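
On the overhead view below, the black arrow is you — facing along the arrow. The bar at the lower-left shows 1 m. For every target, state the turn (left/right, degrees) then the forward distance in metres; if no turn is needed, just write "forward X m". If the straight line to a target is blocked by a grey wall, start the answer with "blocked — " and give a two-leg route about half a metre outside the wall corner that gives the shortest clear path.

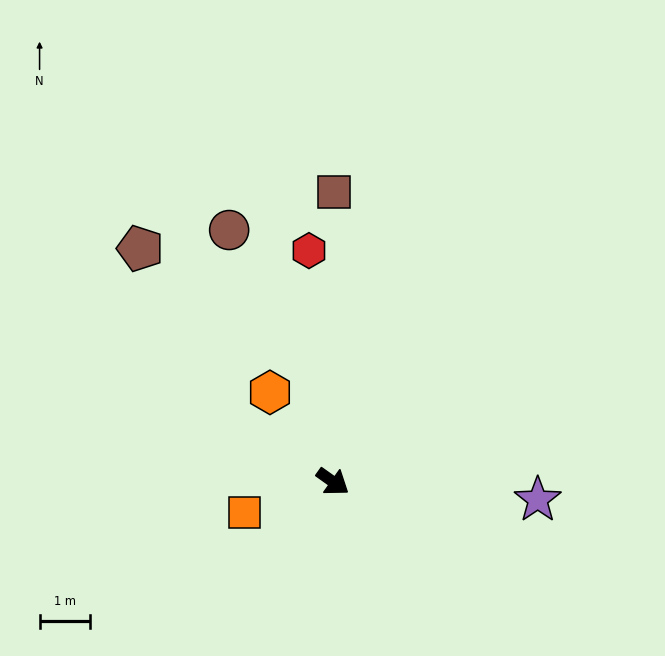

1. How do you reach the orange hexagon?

turn left 161°, forward 2.2 m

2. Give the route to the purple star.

turn left 30°, forward 4.1 m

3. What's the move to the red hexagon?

turn left 131°, forward 4.6 m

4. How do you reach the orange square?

turn right 125°, forward 1.9 m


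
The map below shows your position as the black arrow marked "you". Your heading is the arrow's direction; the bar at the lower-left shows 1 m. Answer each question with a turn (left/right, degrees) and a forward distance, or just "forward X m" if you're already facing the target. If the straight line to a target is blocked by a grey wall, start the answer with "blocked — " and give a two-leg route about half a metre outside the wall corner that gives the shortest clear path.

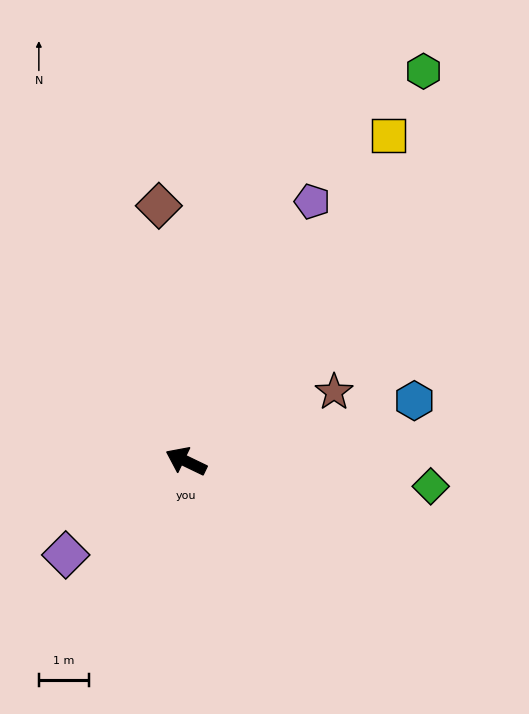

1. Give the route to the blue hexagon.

turn right 139°, forward 4.7 m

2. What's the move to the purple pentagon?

turn right 90°, forward 5.8 m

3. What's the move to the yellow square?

turn right 96°, forward 7.7 m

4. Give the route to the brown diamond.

turn right 58°, forward 5.1 m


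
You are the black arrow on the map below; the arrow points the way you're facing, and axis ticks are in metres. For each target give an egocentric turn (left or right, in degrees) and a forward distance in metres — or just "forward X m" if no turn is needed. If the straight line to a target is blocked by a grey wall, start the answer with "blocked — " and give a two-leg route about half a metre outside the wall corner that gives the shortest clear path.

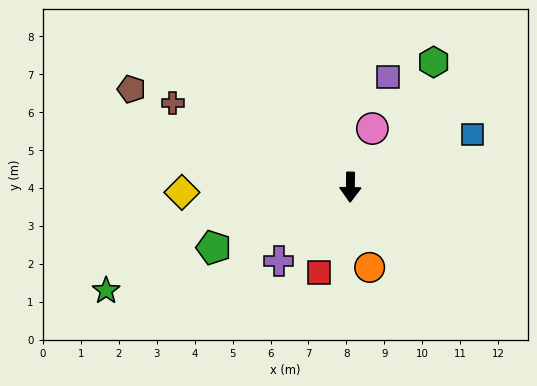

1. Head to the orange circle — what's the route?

turn left 15°, forward 2.2 m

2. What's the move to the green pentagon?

turn right 65°, forward 3.9 m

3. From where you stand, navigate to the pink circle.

turn left 160°, forward 1.6 m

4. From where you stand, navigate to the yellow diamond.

turn right 87°, forward 4.4 m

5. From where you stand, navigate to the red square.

turn right 19°, forward 2.4 m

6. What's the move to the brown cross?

turn right 114°, forward 5.2 m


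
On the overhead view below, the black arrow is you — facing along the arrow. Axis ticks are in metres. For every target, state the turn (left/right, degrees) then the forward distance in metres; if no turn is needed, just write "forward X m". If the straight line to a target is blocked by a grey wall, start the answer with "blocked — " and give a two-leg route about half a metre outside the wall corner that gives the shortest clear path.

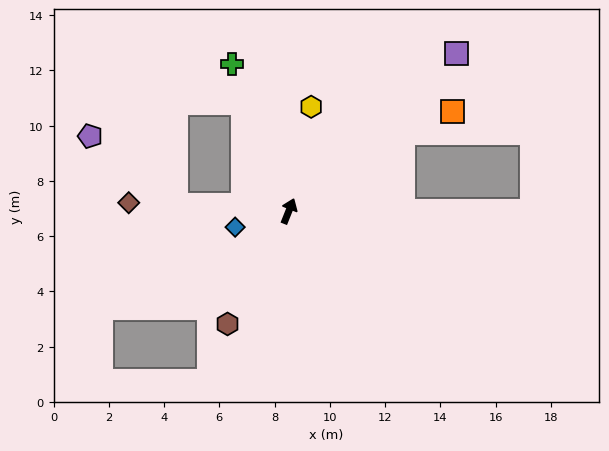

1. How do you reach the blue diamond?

turn left 128°, forward 2.0 m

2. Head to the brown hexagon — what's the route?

turn left 173°, forward 4.7 m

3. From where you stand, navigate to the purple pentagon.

blocked — turn left 108°, forward 4.1 m, then turn right 35°, forward 4.0 m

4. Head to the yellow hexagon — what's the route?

turn left 10°, forward 3.9 m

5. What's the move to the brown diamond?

turn left 109°, forward 5.8 m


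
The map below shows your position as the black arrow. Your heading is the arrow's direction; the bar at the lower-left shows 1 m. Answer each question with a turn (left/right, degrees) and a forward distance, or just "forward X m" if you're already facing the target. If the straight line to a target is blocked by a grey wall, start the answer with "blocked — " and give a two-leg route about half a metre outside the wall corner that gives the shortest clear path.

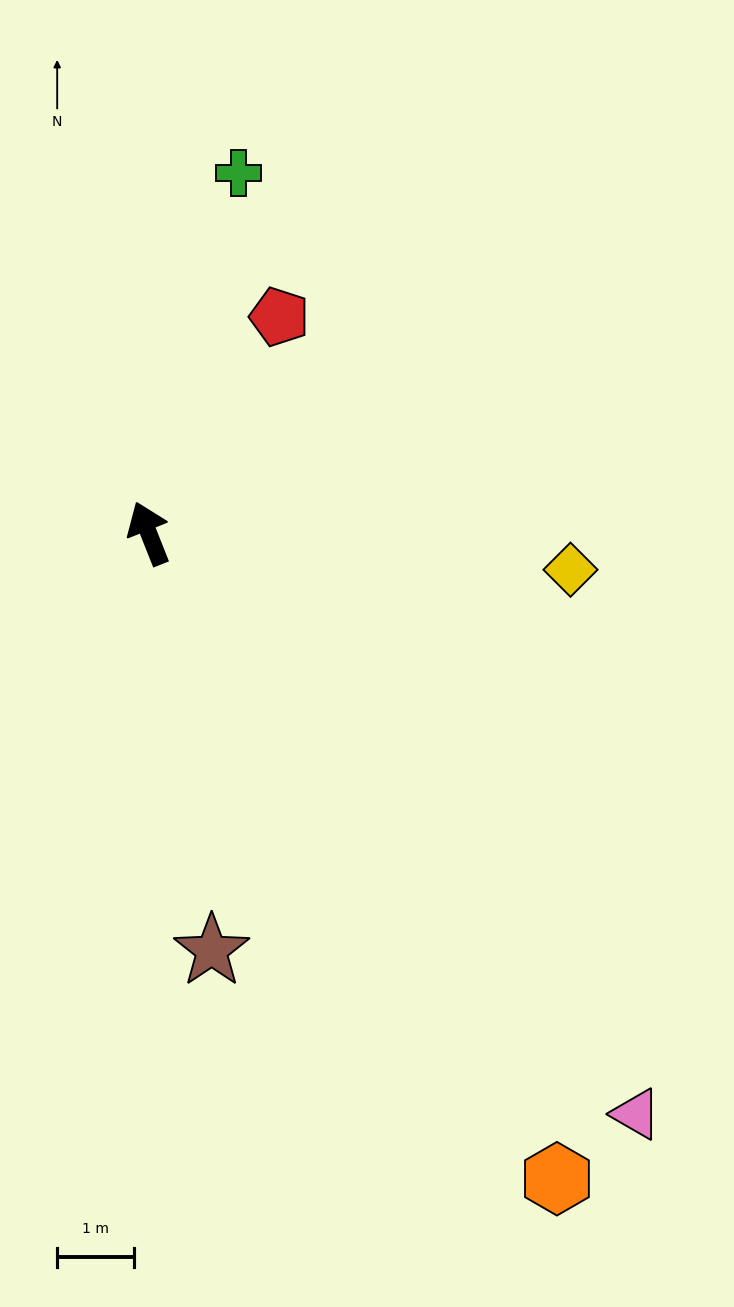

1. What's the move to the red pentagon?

turn right 53°, forward 3.3 m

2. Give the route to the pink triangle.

turn right 162°, forward 9.9 m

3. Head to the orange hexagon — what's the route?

turn right 169°, forward 10.0 m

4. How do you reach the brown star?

turn left 167°, forward 5.5 m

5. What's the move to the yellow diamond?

turn right 117°, forward 5.5 m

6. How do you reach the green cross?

turn right 36°, forward 4.8 m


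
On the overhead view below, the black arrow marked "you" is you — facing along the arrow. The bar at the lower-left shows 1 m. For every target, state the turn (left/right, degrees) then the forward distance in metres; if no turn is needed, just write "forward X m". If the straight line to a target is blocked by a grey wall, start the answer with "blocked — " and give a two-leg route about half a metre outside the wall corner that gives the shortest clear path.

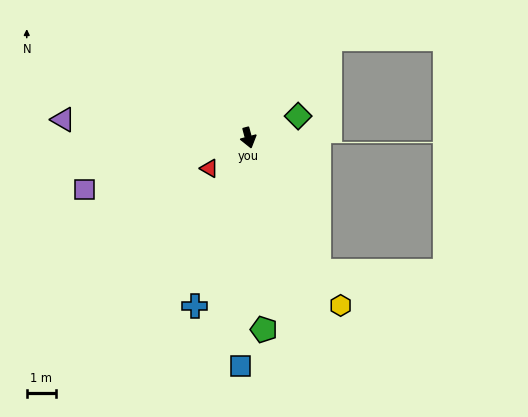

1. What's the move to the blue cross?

turn right 33°, forward 6.0 m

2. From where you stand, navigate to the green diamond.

turn left 99°, forward 1.9 m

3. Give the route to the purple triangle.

turn right 111°, forward 6.4 m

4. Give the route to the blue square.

turn right 17°, forward 7.8 m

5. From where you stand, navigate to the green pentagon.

turn right 10°, forward 6.6 m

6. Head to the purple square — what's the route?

turn right 87°, forward 5.9 m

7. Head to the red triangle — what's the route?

turn right 67°, forward 1.7 m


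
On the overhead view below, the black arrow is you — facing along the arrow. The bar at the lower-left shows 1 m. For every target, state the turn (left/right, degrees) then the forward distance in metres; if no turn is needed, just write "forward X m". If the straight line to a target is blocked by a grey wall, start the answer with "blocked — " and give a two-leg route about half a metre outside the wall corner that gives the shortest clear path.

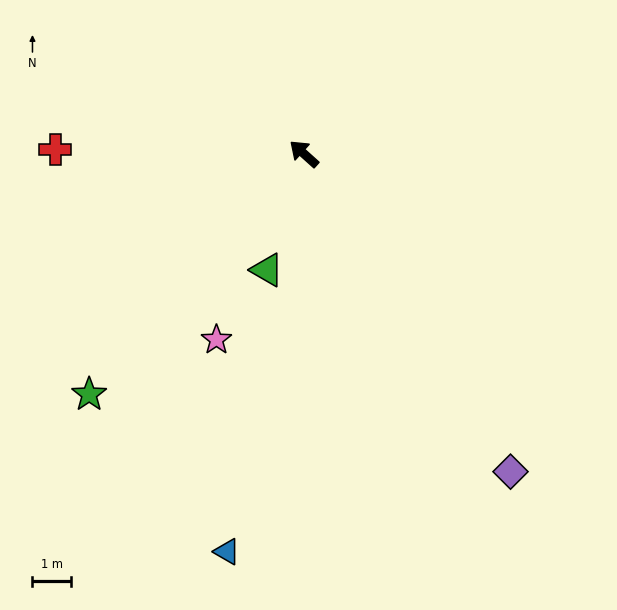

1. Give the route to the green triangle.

turn left 114°, forward 3.1 m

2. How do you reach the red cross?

turn left 41°, forward 6.4 m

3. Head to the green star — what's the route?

turn left 90°, forward 8.3 m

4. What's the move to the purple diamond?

turn left 165°, forward 9.8 m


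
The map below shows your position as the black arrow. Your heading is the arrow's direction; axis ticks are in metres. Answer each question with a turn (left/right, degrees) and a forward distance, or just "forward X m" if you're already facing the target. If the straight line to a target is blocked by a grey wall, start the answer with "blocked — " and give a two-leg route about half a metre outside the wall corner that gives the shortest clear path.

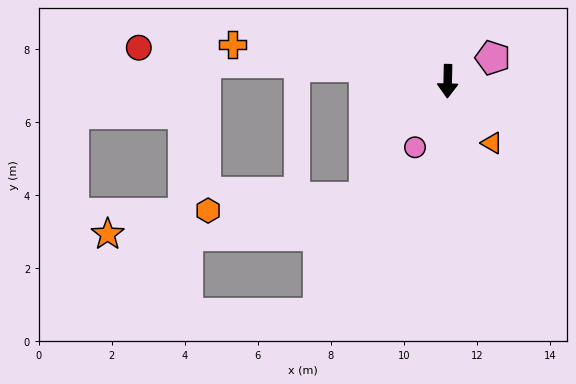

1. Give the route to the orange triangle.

turn left 37°, forward 2.1 m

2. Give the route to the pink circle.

turn right 25°, forward 2.0 m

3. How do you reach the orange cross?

turn right 98°, forward 6.0 m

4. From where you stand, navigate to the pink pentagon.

turn left 119°, forward 1.4 m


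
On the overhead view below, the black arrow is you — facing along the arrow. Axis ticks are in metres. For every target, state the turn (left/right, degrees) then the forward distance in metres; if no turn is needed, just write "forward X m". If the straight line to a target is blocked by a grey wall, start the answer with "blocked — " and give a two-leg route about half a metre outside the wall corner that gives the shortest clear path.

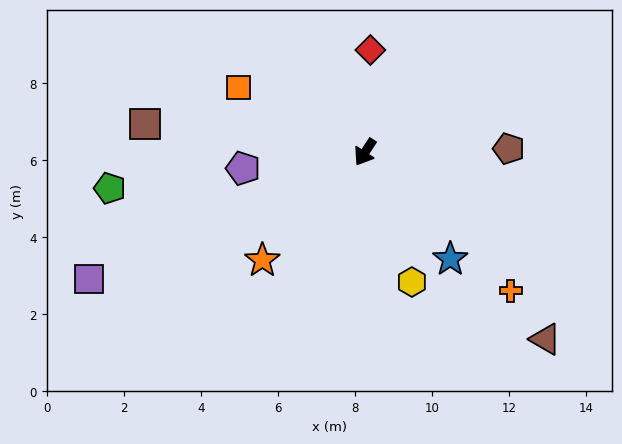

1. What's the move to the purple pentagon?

turn right 49°, forward 3.2 m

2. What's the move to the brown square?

turn right 64°, forward 5.8 m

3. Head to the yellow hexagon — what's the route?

turn left 53°, forward 3.6 m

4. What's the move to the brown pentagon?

turn left 124°, forward 3.7 m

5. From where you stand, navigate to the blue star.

turn left 72°, forward 3.6 m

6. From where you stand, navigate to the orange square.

turn right 84°, forward 3.7 m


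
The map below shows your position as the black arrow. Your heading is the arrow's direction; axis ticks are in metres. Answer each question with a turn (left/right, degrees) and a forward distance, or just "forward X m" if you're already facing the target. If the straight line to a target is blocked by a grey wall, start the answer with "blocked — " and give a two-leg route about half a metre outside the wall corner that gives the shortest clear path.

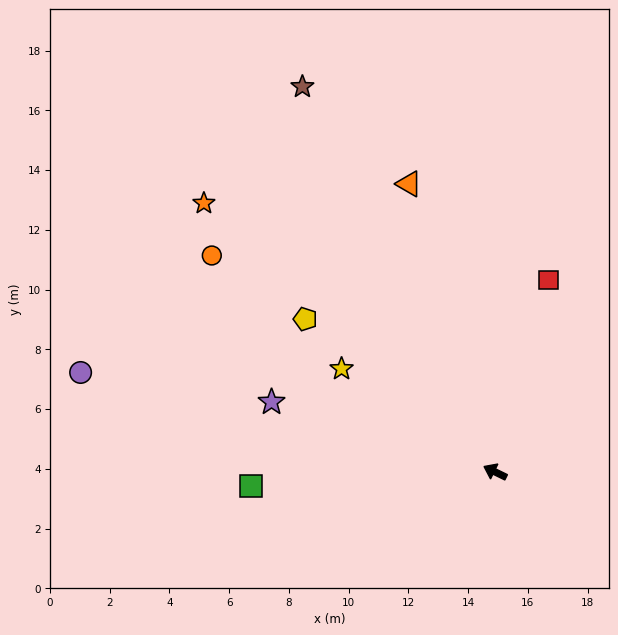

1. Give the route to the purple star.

turn left 9°, forward 7.8 m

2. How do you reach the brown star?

turn right 37°, forward 14.4 m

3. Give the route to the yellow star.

turn right 8°, forward 6.2 m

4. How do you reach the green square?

turn left 29°, forward 8.2 m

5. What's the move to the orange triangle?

turn right 47°, forward 10.1 m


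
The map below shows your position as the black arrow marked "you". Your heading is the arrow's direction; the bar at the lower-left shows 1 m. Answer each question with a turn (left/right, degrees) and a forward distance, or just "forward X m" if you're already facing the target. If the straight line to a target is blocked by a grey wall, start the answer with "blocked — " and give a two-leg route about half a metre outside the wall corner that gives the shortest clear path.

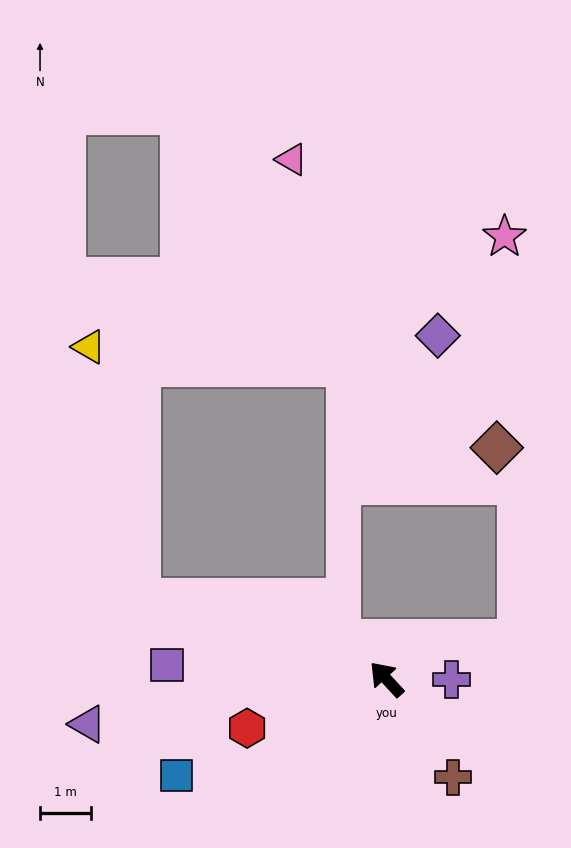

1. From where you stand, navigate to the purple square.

turn left 44°, forward 4.3 m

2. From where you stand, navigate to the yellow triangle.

blocked — turn left 30°, forward 5.1 m, then turn right 61°, forward 5.1 m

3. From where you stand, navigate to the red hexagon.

turn left 67°, forward 2.9 m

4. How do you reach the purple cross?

turn right 133°, forward 1.3 m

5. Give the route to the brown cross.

turn left 171°, forward 2.3 m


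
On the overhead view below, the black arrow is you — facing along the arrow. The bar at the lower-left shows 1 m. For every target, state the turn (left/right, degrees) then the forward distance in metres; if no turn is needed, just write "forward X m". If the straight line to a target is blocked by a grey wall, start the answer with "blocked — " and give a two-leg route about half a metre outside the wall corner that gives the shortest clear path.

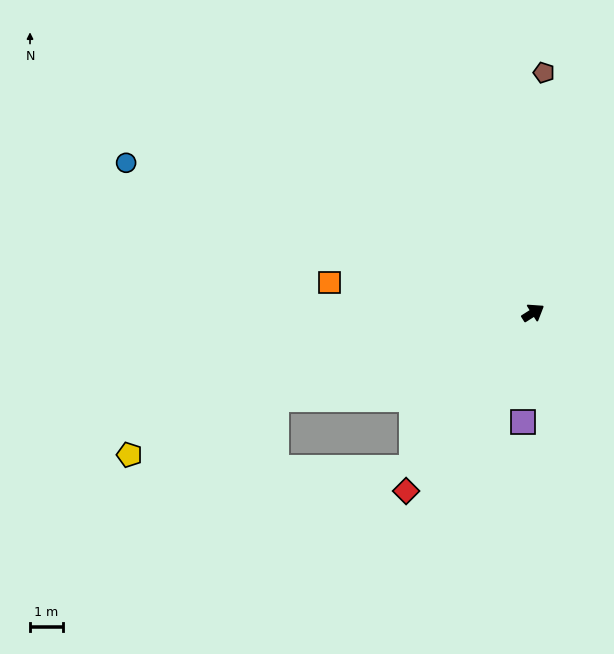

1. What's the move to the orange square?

turn left 139°, forward 6.2 m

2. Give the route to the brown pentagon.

turn left 55°, forward 7.3 m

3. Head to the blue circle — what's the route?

turn left 127°, forward 13.1 m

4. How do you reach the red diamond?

turn right 158°, forward 6.6 m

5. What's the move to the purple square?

turn right 128°, forward 3.3 m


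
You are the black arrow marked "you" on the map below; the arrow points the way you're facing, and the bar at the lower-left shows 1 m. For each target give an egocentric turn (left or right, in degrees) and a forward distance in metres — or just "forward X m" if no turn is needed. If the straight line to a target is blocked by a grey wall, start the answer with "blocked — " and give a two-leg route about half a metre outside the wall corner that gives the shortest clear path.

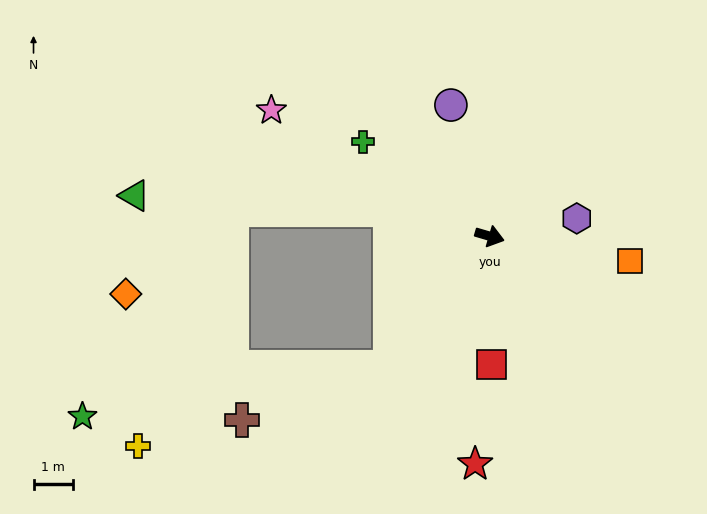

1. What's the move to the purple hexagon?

turn left 28°, forward 2.3 m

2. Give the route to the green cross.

turn left 160°, forward 4.0 m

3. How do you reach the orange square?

turn left 6°, forward 3.6 m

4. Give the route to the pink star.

turn left 166°, forward 6.4 m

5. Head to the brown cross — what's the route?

blocked — turn right 111°, forward 4.2 m, then turn right 33°, forward 4.0 m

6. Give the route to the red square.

turn right 73°, forward 3.3 m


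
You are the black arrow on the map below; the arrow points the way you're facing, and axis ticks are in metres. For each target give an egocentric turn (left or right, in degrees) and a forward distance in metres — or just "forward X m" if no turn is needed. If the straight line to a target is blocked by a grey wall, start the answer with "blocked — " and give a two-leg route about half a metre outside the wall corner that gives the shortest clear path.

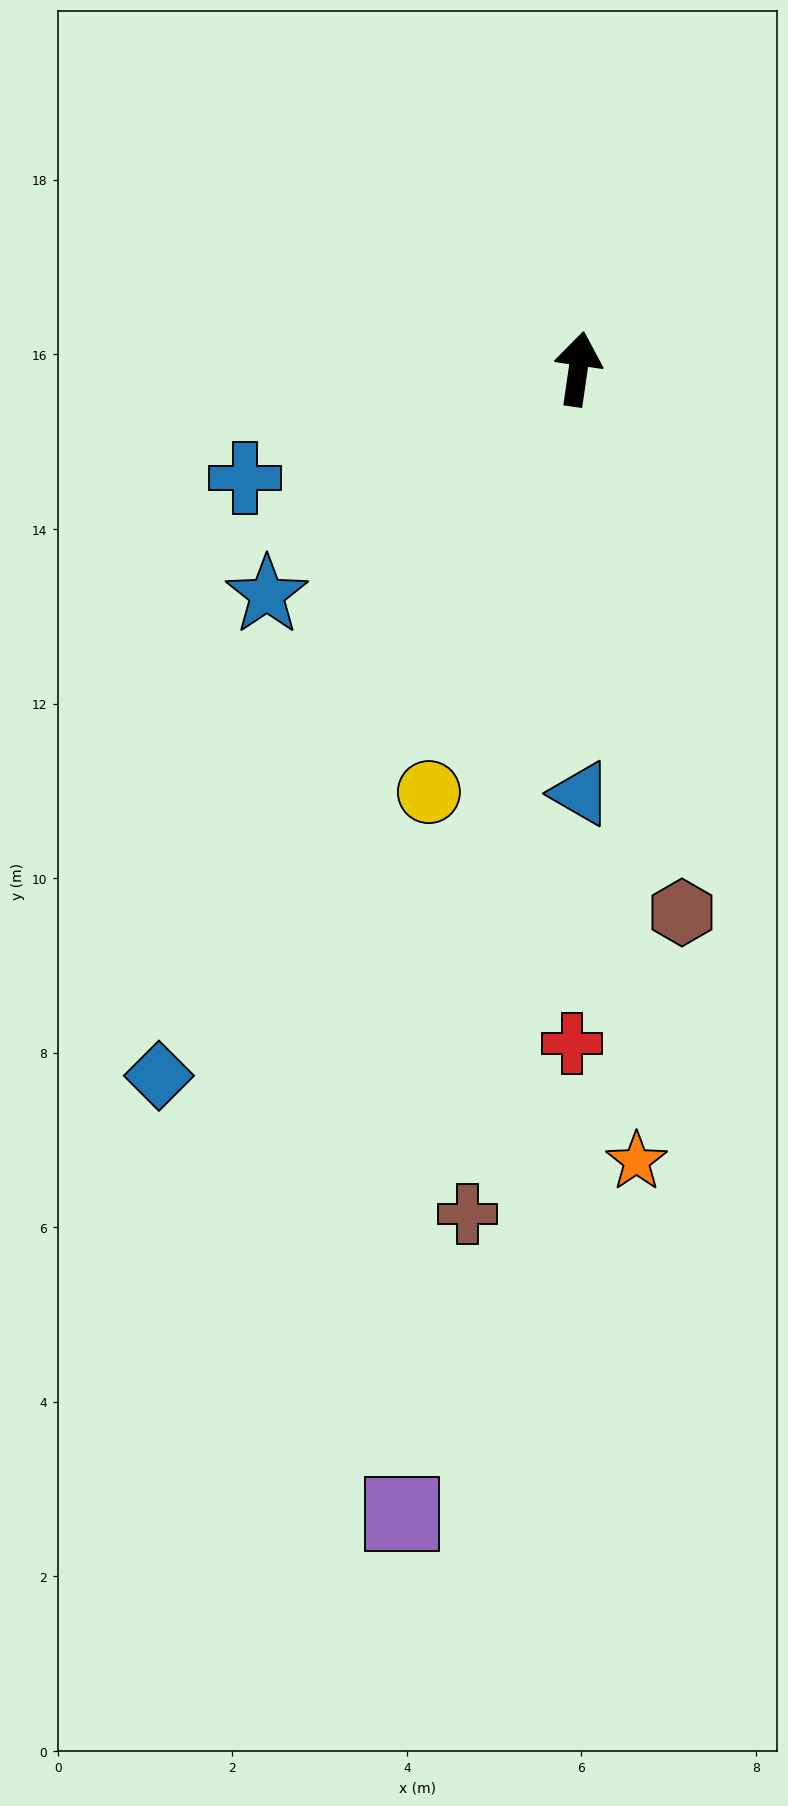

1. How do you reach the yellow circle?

turn left 169°, forward 5.1 m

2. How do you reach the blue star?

turn left 134°, forward 4.4 m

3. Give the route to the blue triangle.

turn right 171°, forward 4.9 m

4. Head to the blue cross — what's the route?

turn left 116°, forward 4.0 m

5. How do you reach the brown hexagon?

turn right 161°, forward 6.3 m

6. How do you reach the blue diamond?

turn left 158°, forward 9.4 m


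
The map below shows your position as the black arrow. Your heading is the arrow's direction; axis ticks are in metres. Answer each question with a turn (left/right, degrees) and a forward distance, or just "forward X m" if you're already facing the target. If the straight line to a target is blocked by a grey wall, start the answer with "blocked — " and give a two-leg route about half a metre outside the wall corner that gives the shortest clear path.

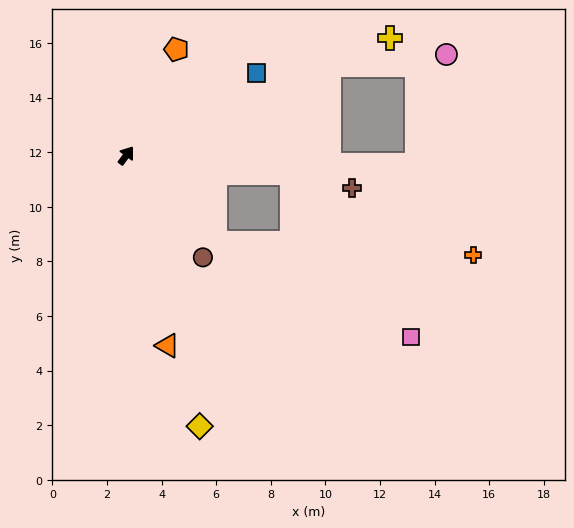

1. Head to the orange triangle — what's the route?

turn right 132°, forward 7.1 m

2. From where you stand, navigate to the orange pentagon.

turn left 11°, forward 4.3 m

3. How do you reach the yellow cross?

turn right 30°, forward 10.6 m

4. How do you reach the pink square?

blocked — turn right 98°, forward 4.6 m, then turn left 18°, forward 8.0 m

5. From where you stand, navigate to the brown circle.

turn right 107°, forward 4.7 m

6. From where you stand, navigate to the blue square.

turn right 22°, forward 5.6 m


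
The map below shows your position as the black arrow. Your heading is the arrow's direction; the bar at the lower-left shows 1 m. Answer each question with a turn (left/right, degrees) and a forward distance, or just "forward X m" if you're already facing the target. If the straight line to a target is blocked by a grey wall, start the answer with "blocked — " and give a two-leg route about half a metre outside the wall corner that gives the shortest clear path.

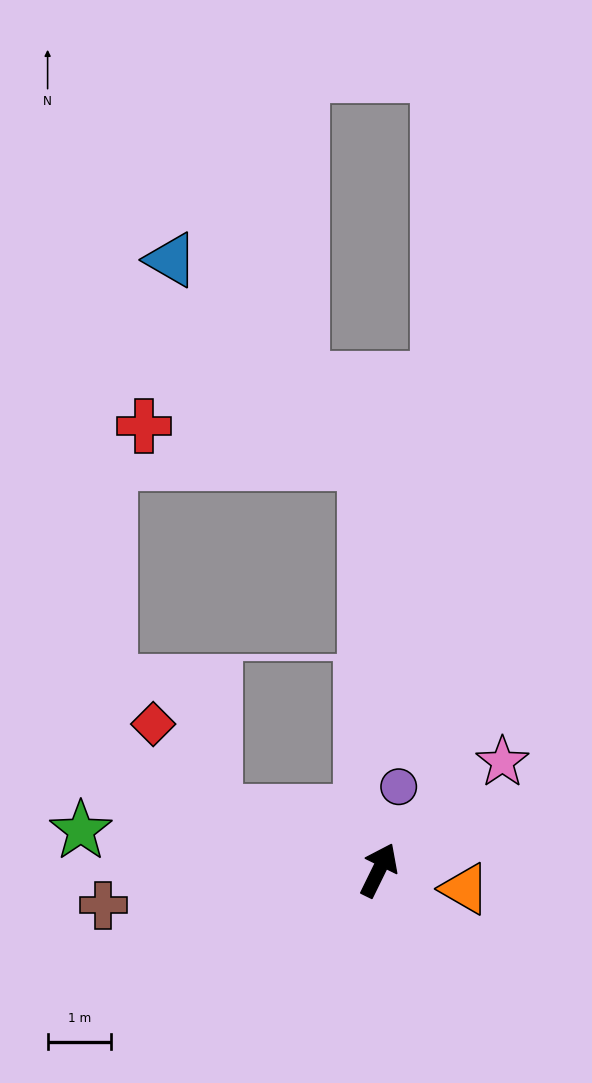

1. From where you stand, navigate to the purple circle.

turn left 13°, forward 1.4 m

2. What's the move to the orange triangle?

turn right 76°, forward 1.4 m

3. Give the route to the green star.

turn left 109°, forward 4.7 m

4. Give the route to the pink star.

turn right 23°, forward 2.6 m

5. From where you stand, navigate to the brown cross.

turn left 123°, forward 4.4 m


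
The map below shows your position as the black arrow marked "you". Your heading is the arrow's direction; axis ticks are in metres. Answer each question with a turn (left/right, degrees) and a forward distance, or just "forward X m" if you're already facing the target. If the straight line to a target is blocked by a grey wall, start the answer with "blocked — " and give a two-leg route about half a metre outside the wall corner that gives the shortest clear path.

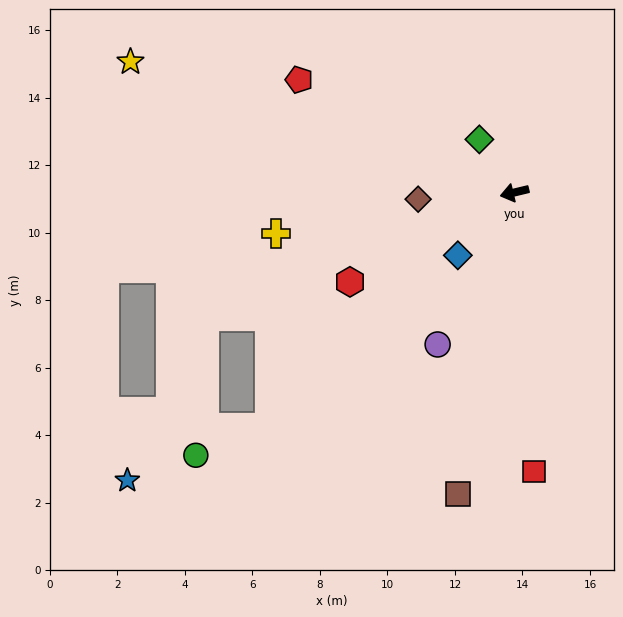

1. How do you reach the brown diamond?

turn right 9°, forward 2.9 m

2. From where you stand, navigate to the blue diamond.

turn left 34°, forward 2.5 m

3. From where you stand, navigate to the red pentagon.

turn right 41°, forward 7.2 m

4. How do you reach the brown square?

turn left 66°, forward 9.1 m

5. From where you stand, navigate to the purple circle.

turn left 50°, forward 5.0 m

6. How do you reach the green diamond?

turn right 70°, forward 1.9 m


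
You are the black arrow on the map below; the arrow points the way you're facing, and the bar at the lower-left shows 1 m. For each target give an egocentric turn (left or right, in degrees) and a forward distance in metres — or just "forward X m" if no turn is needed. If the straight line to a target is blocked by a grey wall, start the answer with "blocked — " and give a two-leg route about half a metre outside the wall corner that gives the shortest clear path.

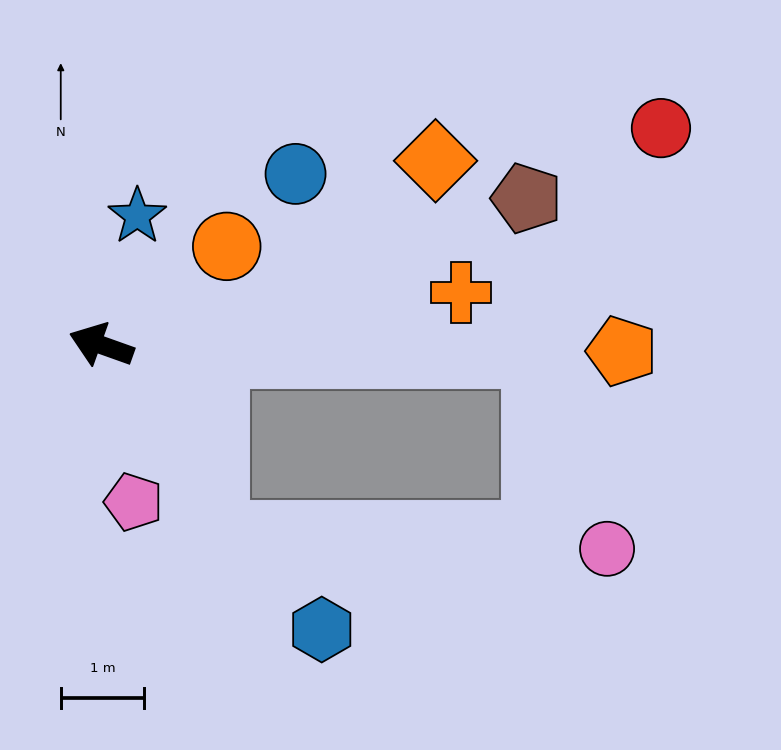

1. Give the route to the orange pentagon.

turn right 161°, forward 6.2 m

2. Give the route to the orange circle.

turn right 122°, forward 1.9 m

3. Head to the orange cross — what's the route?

turn right 152°, forward 4.4 m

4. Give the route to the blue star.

turn right 86°, forward 1.6 m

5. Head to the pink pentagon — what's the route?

turn left 121°, forward 1.9 m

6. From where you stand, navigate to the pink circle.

blocked — turn left 140°, forward 2.7 m, then turn left 58°, forward 4.7 m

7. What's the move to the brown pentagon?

turn right 141°, forward 5.4 m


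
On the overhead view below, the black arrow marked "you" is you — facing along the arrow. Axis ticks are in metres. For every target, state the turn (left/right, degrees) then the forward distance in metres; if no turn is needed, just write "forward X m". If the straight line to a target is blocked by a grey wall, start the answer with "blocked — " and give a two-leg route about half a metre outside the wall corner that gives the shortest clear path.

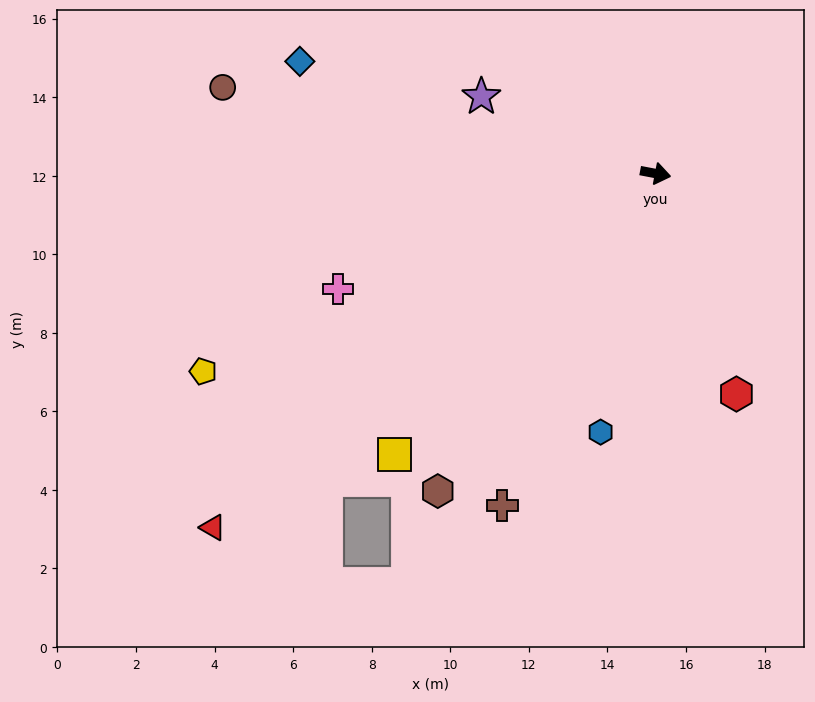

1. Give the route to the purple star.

turn left 167°, forward 4.8 m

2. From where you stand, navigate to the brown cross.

turn right 104°, forward 9.3 m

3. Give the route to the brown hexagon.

turn right 114°, forward 9.8 m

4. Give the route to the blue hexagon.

turn right 91°, forward 6.7 m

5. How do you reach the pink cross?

turn right 149°, forward 8.6 m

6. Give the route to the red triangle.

turn right 131°, forward 14.4 m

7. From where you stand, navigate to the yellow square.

turn right 122°, forward 9.8 m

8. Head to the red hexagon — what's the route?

turn right 59°, forward 6.0 m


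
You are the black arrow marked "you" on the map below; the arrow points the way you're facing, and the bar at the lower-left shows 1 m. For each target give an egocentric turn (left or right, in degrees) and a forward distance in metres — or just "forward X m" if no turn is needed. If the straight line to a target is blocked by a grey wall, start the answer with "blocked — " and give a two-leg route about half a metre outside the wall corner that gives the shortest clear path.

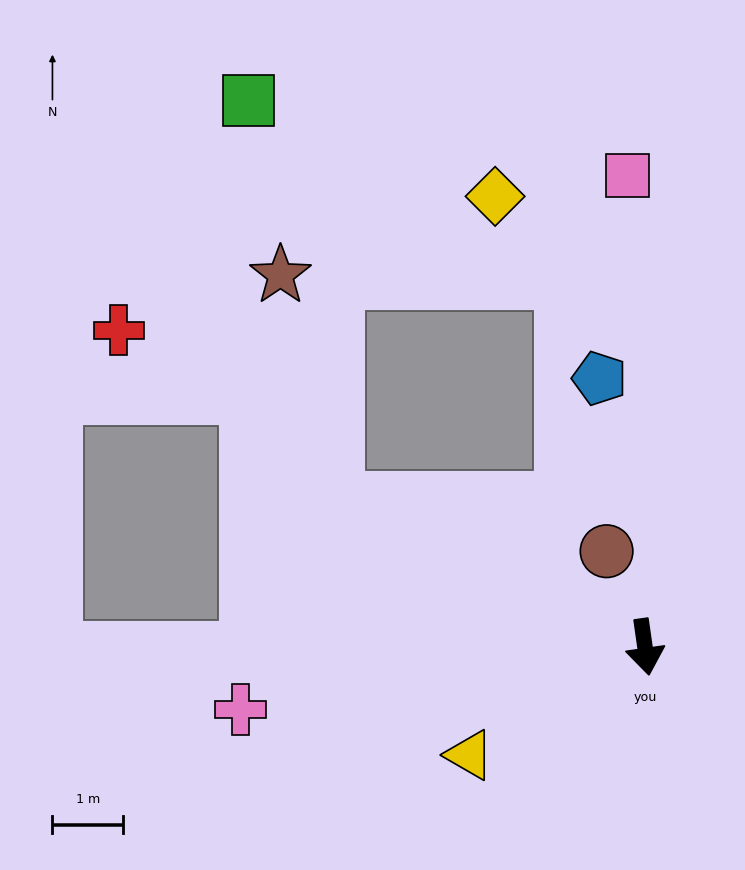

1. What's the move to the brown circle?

turn right 166°, forward 1.5 m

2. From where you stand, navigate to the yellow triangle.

turn right 66°, forward 2.9 m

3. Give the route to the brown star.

blocked — turn right 123°, forward 4.9 m, then turn right 52°, forward 3.3 m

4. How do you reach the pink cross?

turn right 89°, forward 5.8 m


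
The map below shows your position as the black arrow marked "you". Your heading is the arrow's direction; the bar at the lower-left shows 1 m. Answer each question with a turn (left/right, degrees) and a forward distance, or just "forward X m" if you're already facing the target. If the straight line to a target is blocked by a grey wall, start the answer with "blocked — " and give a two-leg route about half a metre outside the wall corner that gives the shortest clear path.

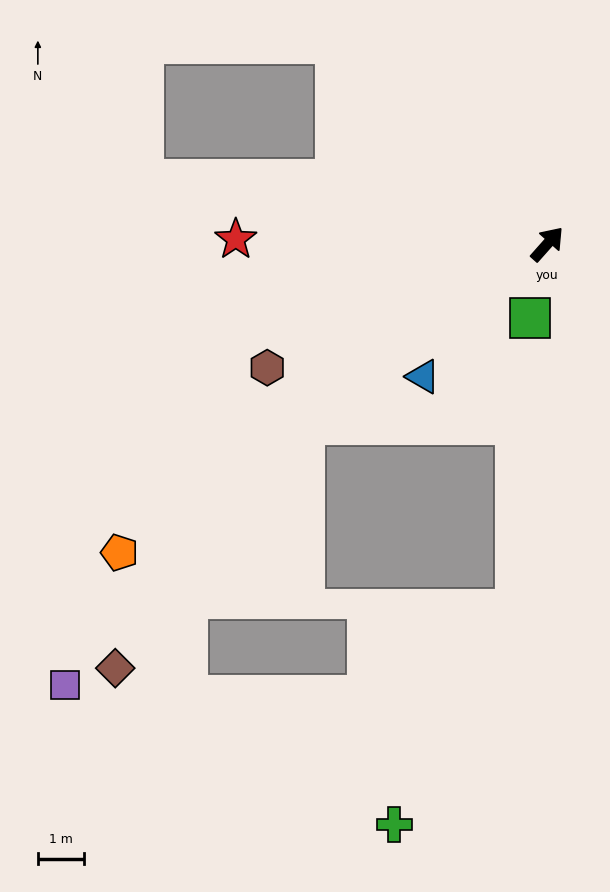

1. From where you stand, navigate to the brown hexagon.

turn left 155°, forward 6.6 m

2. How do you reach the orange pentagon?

turn left 167°, forward 11.3 m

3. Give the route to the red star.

turn left 131°, forward 6.7 m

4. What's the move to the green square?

turn right 152°, forward 1.6 m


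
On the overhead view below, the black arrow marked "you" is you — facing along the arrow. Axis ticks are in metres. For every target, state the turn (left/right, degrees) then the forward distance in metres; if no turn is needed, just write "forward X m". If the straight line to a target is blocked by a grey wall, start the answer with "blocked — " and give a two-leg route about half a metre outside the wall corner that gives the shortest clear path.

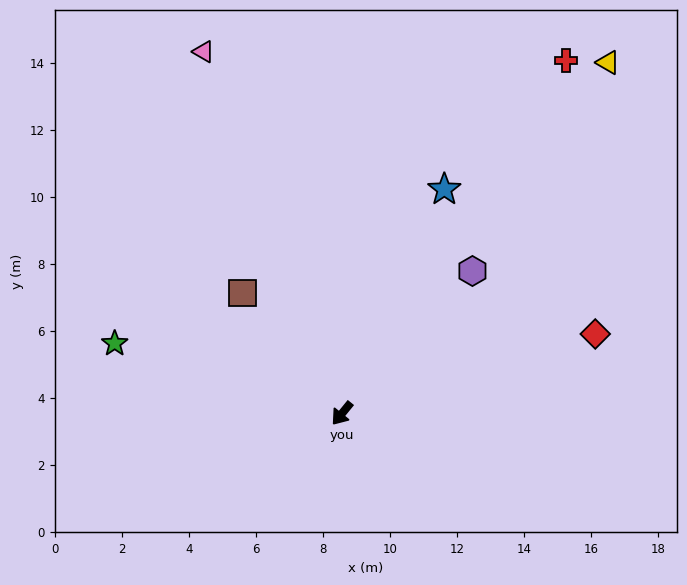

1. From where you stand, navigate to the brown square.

turn right 101°, forward 4.7 m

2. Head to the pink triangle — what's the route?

turn right 120°, forward 11.6 m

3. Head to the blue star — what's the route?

turn right 165°, forward 7.4 m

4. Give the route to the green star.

turn right 68°, forward 7.1 m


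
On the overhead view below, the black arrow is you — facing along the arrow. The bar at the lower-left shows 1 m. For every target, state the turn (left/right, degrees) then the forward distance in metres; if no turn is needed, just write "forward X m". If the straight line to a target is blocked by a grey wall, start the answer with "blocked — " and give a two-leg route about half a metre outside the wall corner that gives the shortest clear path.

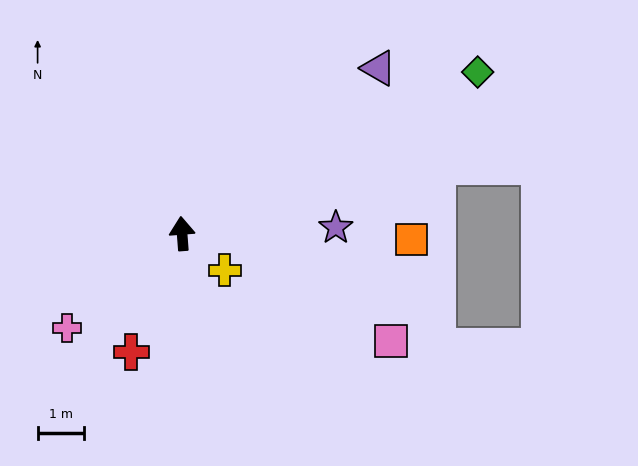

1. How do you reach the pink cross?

turn left 125°, forward 3.2 m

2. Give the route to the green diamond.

turn right 66°, forward 7.3 m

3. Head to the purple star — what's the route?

turn right 92°, forward 3.3 m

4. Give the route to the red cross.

turn left 152°, forward 2.8 m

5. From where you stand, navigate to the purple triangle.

turn right 54°, forward 5.6 m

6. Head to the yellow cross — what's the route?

turn right 135°, forward 1.2 m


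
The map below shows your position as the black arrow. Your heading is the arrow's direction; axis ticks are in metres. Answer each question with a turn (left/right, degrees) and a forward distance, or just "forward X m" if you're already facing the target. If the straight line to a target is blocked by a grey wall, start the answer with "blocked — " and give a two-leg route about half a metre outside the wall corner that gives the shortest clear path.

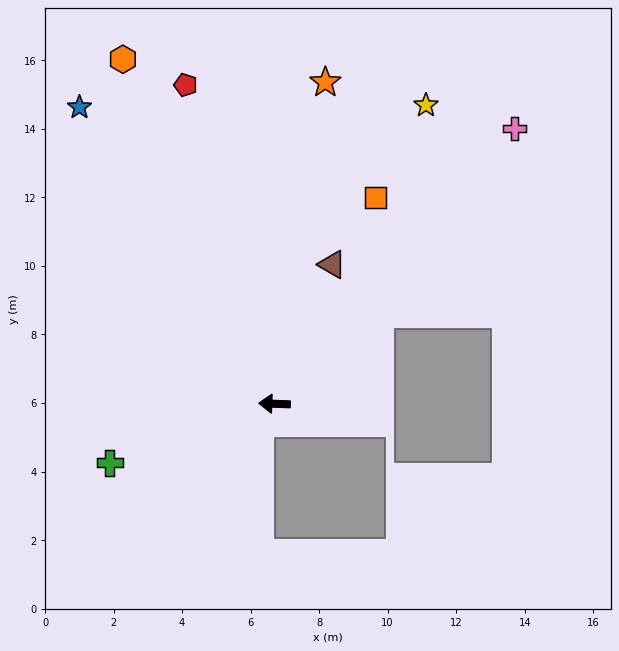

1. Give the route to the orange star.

turn right 97°, forward 9.5 m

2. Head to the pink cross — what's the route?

turn right 129°, forward 10.7 m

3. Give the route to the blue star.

turn right 55°, forward 10.4 m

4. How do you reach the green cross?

turn left 22°, forward 5.1 m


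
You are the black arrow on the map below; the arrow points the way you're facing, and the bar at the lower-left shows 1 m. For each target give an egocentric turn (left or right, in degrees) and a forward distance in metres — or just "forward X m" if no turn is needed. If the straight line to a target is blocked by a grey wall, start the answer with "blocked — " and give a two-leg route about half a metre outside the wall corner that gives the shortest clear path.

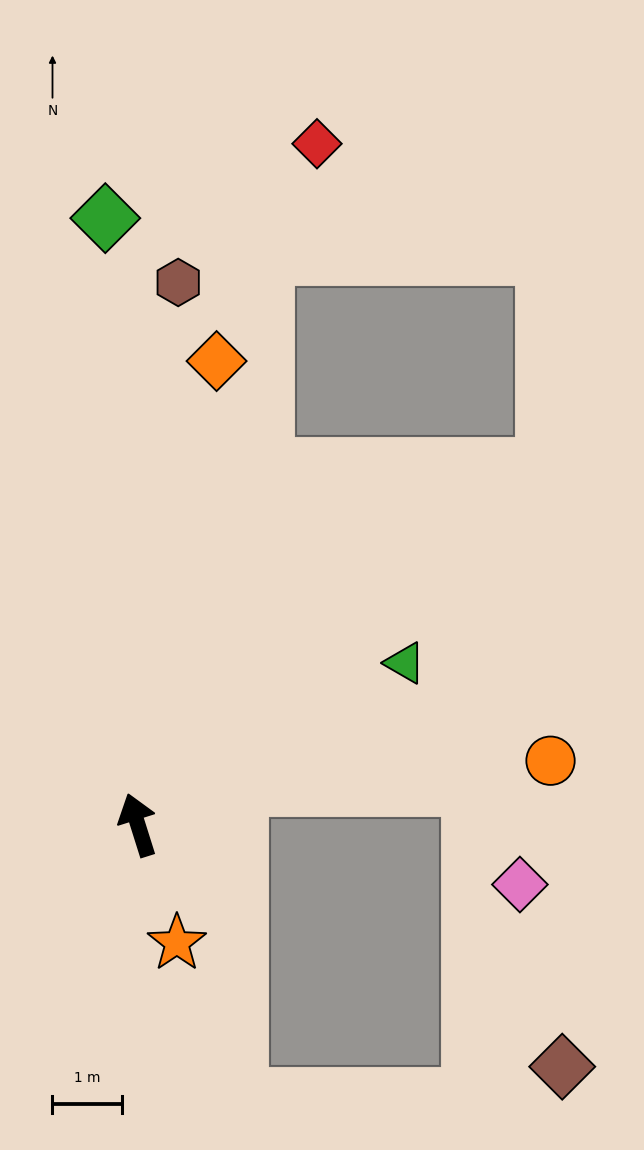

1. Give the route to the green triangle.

turn right 76°, forward 4.5 m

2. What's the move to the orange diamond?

turn right 27°, forward 6.8 m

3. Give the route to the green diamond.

turn right 14°, forward 8.8 m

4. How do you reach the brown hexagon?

turn right 22°, forward 7.8 m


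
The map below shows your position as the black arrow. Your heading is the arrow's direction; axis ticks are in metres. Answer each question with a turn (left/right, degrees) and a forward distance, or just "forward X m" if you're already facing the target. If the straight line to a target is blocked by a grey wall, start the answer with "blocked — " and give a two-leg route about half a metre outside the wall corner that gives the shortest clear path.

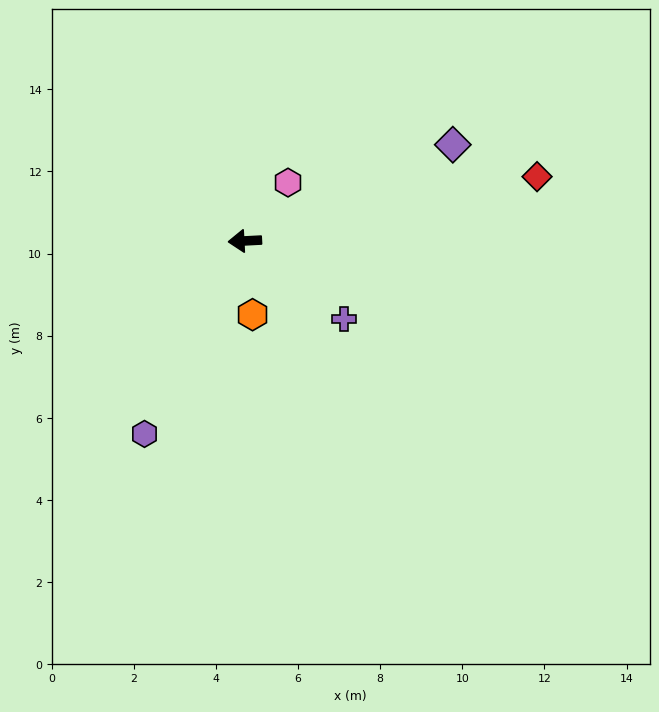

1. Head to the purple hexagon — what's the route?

turn left 60°, forward 5.3 m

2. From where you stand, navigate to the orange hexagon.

turn left 93°, forward 1.8 m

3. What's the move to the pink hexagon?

turn right 129°, forward 1.8 m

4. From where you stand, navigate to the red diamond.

turn right 171°, forward 7.3 m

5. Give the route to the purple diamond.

turn right 158°, forward 5.6 m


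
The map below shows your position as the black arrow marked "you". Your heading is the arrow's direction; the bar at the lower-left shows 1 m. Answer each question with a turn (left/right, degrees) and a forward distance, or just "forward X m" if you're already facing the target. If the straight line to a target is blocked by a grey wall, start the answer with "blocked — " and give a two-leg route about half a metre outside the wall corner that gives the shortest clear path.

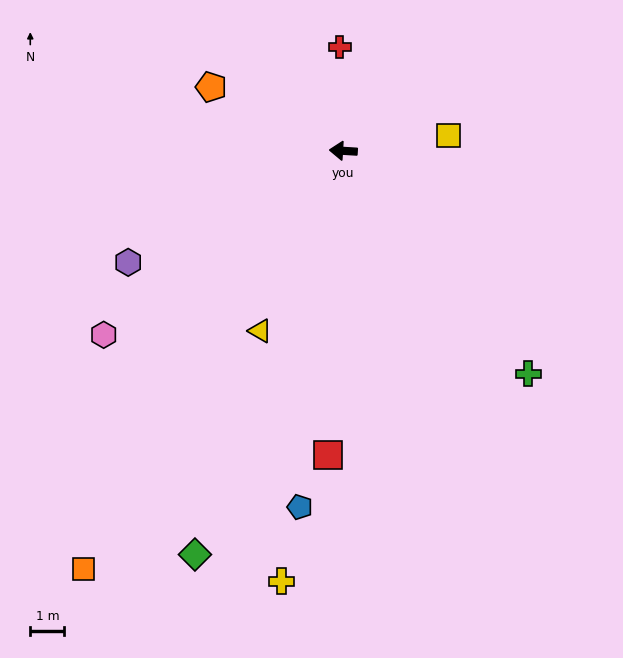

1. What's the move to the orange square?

turn left 62°, forward 14.4 m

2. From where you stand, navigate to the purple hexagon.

turn left 31°, forward 7.1 m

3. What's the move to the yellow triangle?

turn left 69°, forward 5.8 m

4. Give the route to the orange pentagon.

turn right 22°, forward 4.3 m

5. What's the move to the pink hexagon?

turn left 41°, forward 8.9 m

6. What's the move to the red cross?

turn right 85°, forward 3.0 m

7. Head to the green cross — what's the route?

turn left 133°, forward 8.5 m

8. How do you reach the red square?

turn left 91°, forward 8.9 m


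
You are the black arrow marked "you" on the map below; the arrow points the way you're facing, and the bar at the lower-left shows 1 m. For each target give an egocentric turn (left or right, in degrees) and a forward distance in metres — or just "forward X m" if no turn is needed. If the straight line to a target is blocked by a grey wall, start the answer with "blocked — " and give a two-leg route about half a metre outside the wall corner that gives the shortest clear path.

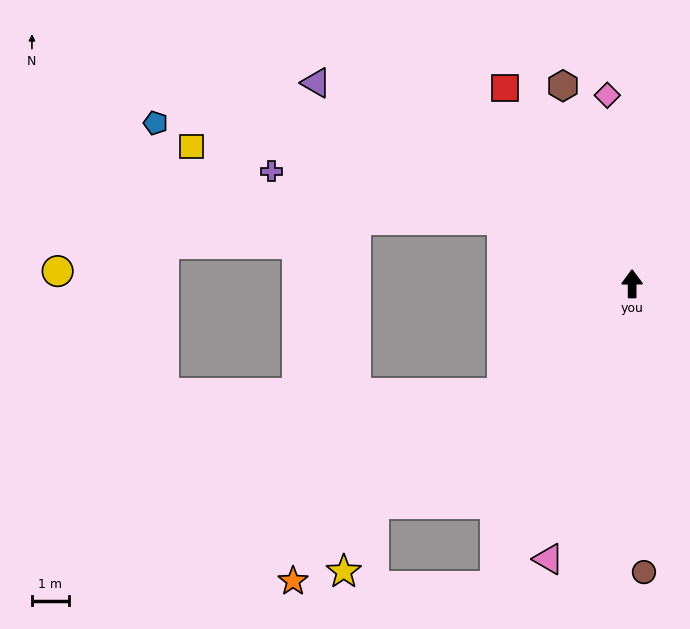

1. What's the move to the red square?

turn left 33°, forward 6.4 m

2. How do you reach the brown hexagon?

turn left 19°, forward 5.7 m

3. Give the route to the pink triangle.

turn left 163°, forward 7.9 m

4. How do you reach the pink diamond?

turn left 7°, forward 5.2 m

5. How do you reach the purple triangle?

turn left 57°, forward 10.2 m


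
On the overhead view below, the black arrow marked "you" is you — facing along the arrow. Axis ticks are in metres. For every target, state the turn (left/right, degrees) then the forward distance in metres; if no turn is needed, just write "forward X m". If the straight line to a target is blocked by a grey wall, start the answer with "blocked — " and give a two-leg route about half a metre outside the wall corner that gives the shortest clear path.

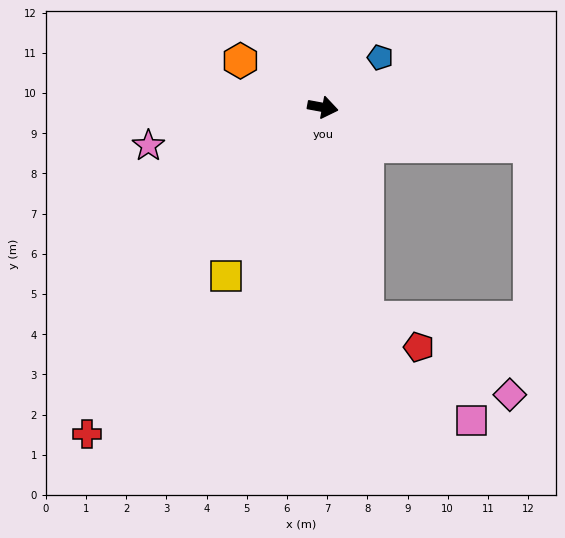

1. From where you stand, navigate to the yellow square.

turn right 109°, forward 4.8 m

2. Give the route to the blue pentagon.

turn left 51°, forward 1.9 m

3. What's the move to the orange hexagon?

turn left 161°, forward 2.4 m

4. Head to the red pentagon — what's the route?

blocked — turn right 68°, forward 5.4 m, then turn left 49°, forward 1.5 m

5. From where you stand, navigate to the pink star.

turn right 157°, forward 4.4 m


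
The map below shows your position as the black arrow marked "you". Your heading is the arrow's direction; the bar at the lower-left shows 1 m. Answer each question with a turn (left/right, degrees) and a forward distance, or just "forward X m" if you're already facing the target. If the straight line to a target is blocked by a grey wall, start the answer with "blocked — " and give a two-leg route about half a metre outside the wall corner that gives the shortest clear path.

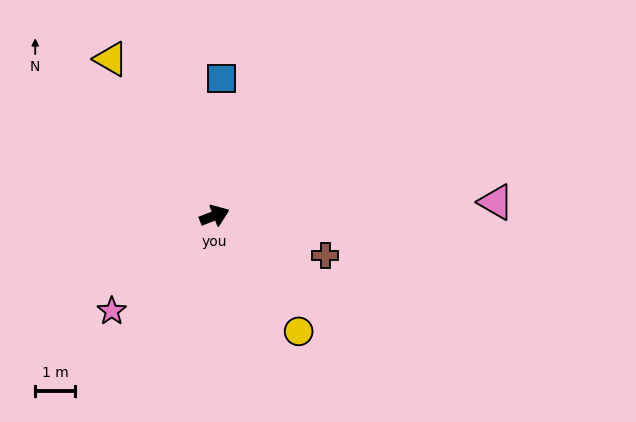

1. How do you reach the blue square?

turn left 66°, forward 3.4 m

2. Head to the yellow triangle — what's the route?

turn left 102°, forward 4.7 m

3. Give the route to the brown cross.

turn right 41°, forward 2.9 m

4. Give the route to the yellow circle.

turn right 75°, forward 3.6 m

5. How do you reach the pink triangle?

turn right 18°, forward 7.0 m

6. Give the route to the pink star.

turn right 158°, forward 3.5 m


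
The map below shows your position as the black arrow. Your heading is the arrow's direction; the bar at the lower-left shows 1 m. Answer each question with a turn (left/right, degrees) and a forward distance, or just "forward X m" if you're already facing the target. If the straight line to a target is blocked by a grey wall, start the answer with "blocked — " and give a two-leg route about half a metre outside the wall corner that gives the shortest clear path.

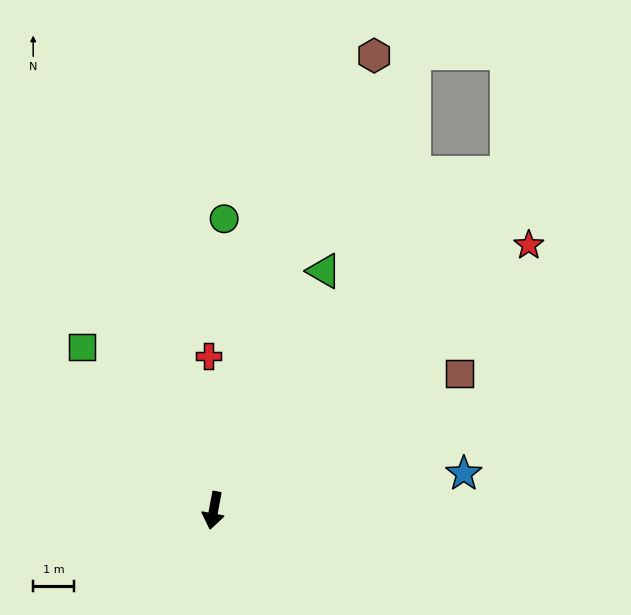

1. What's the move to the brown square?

turn left 130°, forward 7.0 m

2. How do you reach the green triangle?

turn left 166°, forward 6.5 m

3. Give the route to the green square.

turn right 131°, forward 5.2 m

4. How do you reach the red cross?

turn right 168°, forward 3.8 m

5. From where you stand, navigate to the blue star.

turn left 109°, forward 6.3 m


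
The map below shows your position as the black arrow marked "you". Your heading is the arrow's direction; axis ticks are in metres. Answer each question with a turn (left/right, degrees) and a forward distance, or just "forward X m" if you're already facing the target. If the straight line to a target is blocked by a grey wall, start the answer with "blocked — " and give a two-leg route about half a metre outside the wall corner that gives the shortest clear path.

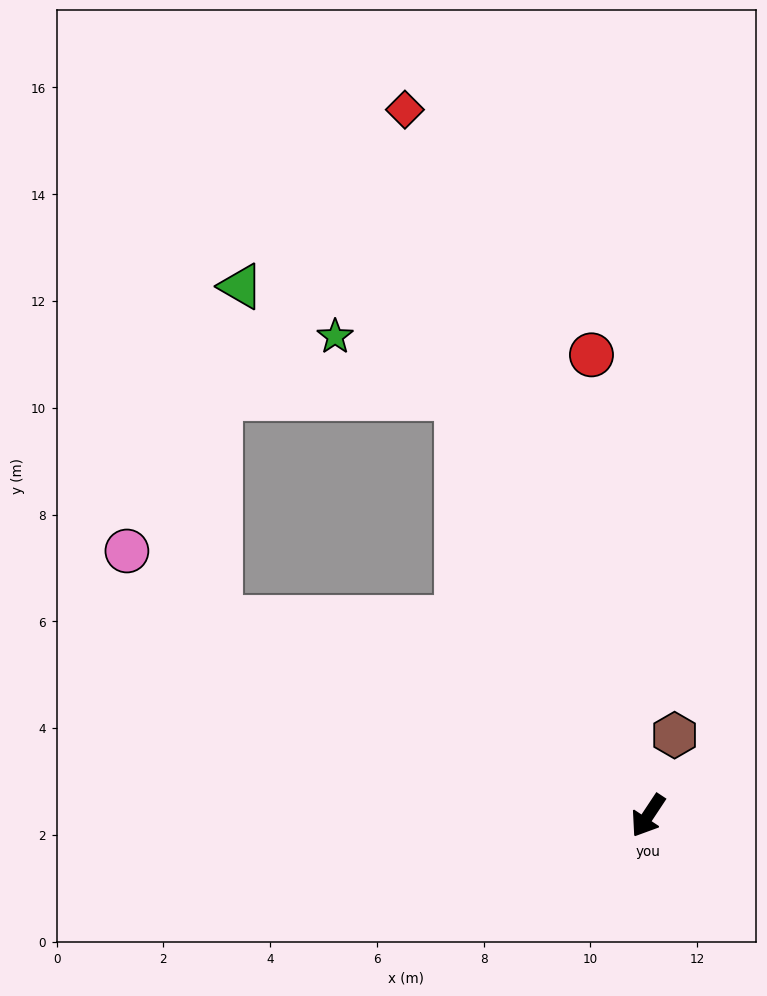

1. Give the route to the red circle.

turn right 139°, forward 8.7 m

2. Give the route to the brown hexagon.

turn right 165°, forward 1.6 m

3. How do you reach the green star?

blocked — turn right 122°, forward 8.6 m, then turn left 39°, forward 2.5 m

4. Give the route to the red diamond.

turn right 127°, forward 14.0 m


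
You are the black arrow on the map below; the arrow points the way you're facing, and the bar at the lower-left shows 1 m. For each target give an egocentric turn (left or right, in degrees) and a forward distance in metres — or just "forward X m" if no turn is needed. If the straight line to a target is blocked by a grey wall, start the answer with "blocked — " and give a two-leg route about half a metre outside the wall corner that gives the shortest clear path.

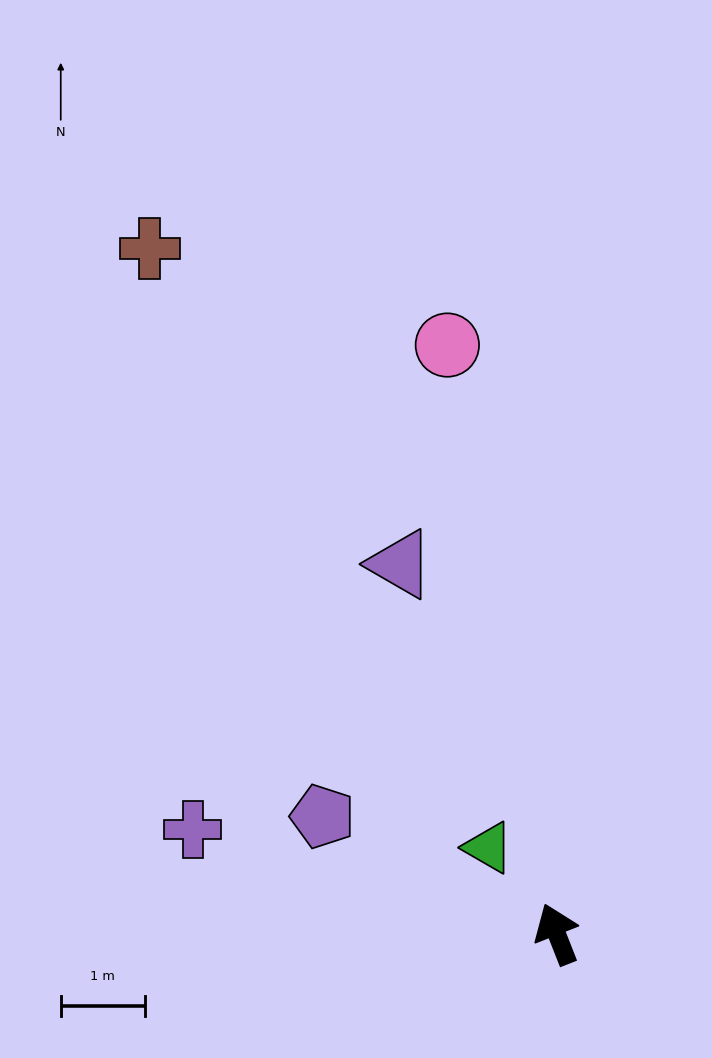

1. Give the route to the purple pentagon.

turn left 42°, forward 3.1 m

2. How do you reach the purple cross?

turn left 52°, forward 4.5 m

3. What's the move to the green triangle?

turn left 17°, forward 1.3 m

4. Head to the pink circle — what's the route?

turn right 11°, forward 7.1 m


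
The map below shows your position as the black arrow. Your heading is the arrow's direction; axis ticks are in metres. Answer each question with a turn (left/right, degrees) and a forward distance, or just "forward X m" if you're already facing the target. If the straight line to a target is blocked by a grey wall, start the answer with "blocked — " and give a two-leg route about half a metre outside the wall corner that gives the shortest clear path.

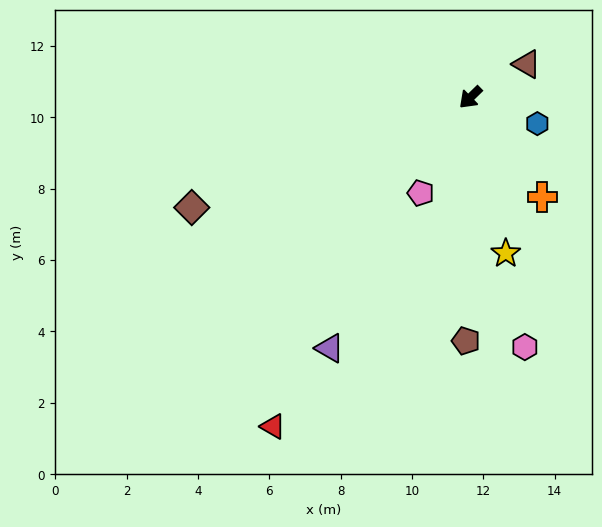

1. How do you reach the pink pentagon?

turn left 18°, forward 3.0 m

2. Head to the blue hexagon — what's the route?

turn left 114°, forward 2.0 m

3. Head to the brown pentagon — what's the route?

turn left 45°, forward 6.8 m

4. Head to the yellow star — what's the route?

turn left 59°, forward 4.5 m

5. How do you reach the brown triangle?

turn left 166°, forward 1.8 m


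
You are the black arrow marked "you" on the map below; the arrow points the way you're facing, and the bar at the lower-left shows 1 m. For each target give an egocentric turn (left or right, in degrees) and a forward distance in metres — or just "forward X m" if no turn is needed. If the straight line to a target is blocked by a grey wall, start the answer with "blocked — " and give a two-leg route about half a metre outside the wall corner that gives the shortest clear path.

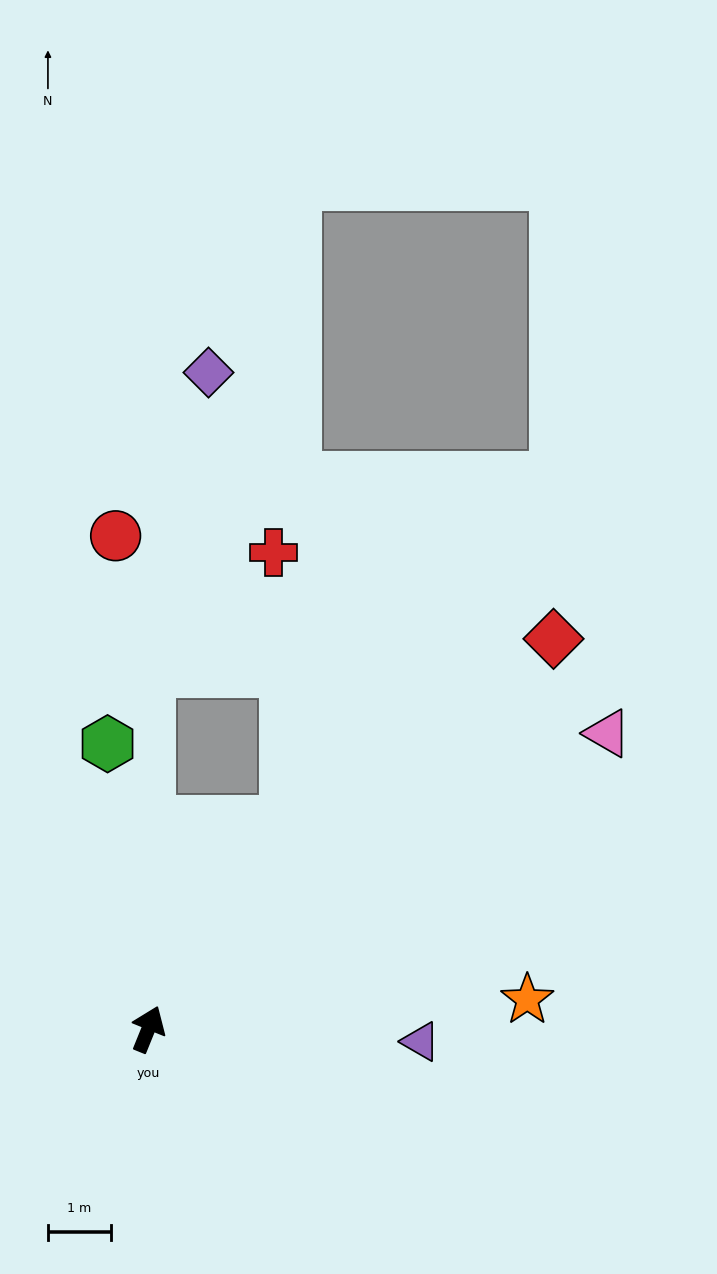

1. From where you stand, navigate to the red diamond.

turn right 24°, forward 8.9 m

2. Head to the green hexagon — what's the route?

turn left 30°, forward 4.6 m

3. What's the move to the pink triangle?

turn right 35°, forward 8.7 m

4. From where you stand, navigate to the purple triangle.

turn right 71°, forward 4.3 m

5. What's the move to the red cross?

blocked — turn left 22°, forward 5.7 m, then turn right 46°, forward 2.7 m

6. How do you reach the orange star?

turn right 63°, forward 6.0 m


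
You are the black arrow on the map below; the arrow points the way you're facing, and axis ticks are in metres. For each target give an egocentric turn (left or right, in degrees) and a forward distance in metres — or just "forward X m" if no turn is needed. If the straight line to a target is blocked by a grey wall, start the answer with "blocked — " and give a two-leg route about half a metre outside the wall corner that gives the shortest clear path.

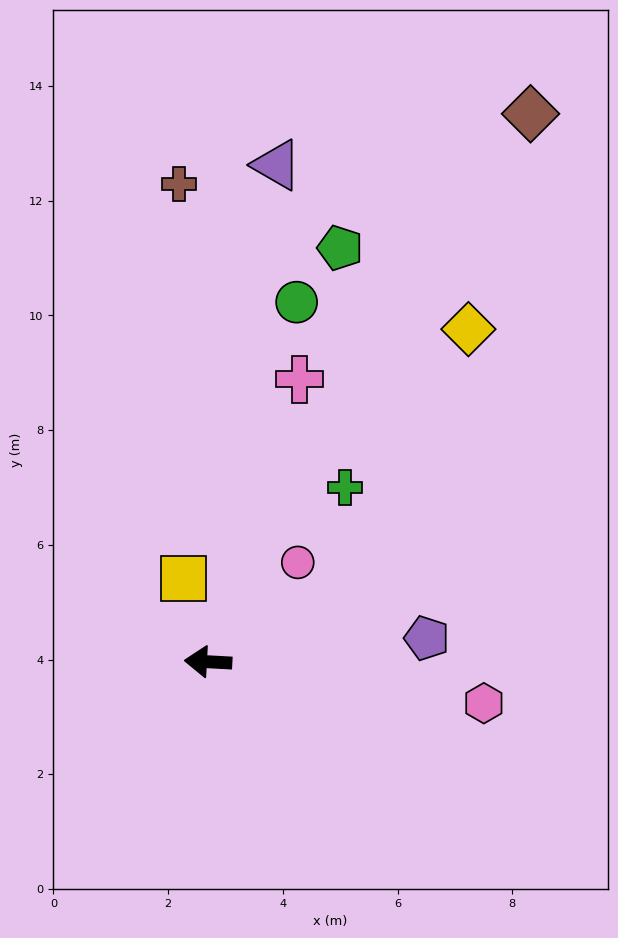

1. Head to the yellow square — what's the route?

turn right 71°, forward 1.5 m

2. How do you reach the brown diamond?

turn right 117°, forward 11.1 m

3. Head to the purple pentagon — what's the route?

turn right 171°, forward 3.8 m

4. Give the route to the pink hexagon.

turn left 175°, forward 4.9 m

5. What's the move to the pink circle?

turn right 129°, forward 2.3 m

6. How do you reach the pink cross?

turn right 105°, forward 5.2 m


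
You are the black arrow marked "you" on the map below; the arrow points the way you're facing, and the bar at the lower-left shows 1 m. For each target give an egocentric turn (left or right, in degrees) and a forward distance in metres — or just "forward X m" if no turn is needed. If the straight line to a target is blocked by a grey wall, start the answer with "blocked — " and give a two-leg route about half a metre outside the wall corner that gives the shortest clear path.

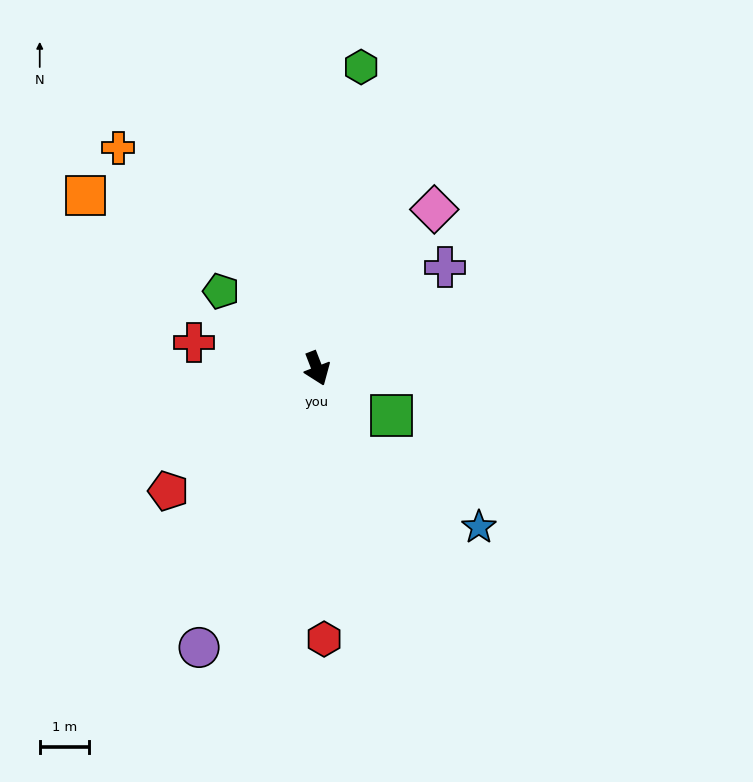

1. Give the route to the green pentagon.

turn right 150°, forward 2.5 m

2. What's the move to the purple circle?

turn right 44°, forward 6.2 m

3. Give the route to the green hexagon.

turn left 150°, forward 6.2 m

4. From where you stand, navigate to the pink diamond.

turn left 122°, forward 4.0 m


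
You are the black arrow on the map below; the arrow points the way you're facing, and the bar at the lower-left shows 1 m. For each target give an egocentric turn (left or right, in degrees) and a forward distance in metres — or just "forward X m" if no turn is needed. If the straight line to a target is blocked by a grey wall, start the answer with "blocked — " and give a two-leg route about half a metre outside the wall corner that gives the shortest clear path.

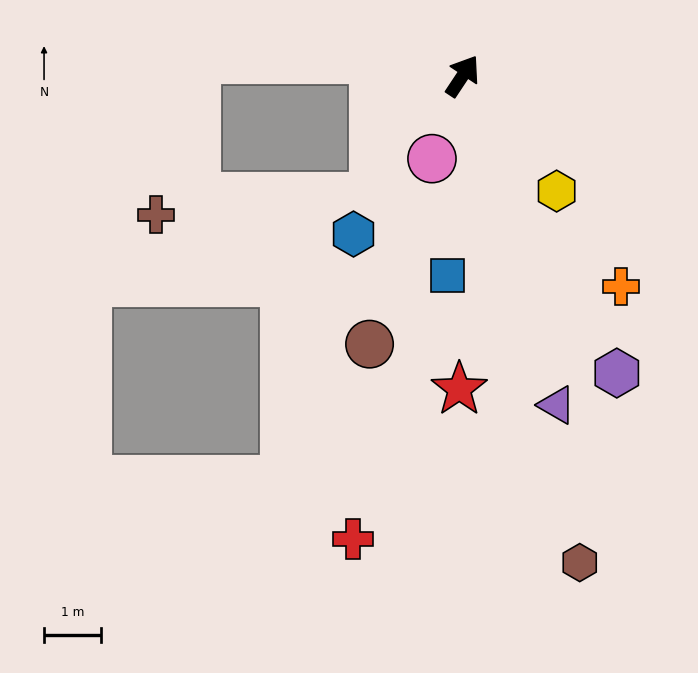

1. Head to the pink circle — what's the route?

turn right 167°, forward 1.5 m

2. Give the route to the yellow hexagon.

turn right 107°, forward 2.6 m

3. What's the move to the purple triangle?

turn right 130°, forward 6.0 m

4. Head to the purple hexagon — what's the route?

turn right 119°, forward 5.9 m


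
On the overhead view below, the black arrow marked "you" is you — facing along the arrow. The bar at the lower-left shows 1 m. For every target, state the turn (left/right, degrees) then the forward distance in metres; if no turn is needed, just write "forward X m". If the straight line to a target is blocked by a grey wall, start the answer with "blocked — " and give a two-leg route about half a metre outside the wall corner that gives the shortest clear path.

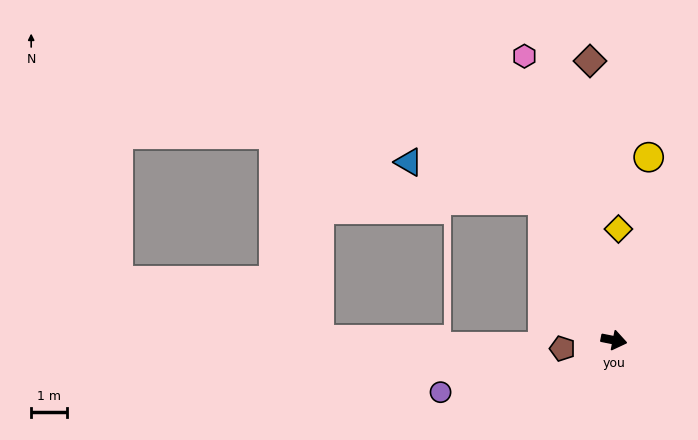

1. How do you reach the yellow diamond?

turn left 99°, forward 3.1 m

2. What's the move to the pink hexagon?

turn left 119°, forward 8.4 m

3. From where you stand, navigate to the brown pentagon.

turn right 160°, forward 1.5 m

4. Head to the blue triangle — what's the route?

blocked — turn left 128°, forward 4.4 m, then turn left 48°, forward 3.9 m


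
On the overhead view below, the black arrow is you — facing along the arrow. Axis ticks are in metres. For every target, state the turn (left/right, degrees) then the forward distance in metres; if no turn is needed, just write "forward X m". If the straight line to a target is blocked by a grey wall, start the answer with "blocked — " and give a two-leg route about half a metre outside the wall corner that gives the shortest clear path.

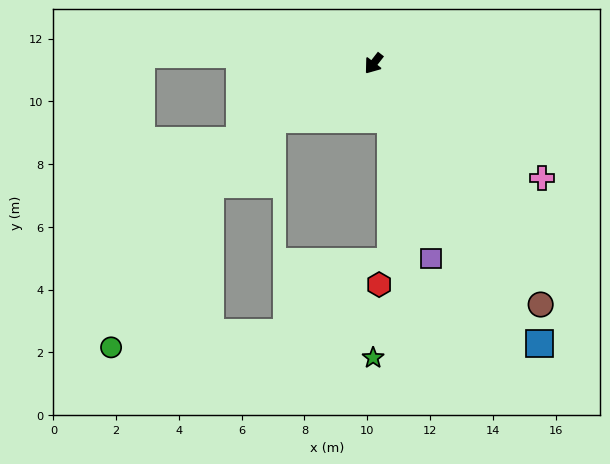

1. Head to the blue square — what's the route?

turn left 68°, forward 10.4 m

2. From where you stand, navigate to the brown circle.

turn left 73°, forward 9.3 m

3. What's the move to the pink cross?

turn left 94°, forward 6.5 m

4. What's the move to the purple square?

turn left 54°, forward 6.5 m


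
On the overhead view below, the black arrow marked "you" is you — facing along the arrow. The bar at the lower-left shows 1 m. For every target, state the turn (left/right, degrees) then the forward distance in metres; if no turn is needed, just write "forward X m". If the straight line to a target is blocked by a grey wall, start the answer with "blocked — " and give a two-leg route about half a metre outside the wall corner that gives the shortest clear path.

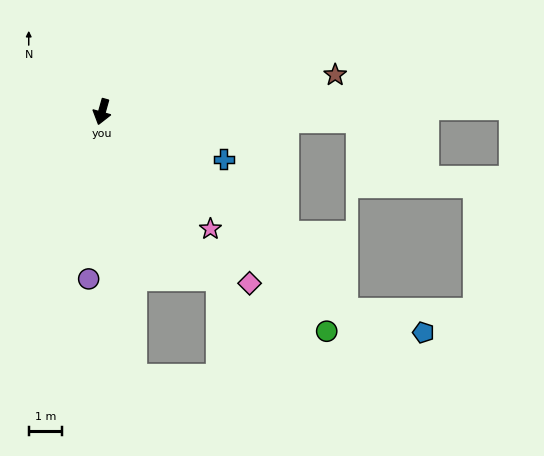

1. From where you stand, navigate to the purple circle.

turn left 11°, forward 5.1 m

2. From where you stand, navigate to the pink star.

turn left 58°, forward 4.8 m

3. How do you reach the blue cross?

turn left 84°, forward 4.0 m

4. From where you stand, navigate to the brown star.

turn left 115°, forward 7.1 m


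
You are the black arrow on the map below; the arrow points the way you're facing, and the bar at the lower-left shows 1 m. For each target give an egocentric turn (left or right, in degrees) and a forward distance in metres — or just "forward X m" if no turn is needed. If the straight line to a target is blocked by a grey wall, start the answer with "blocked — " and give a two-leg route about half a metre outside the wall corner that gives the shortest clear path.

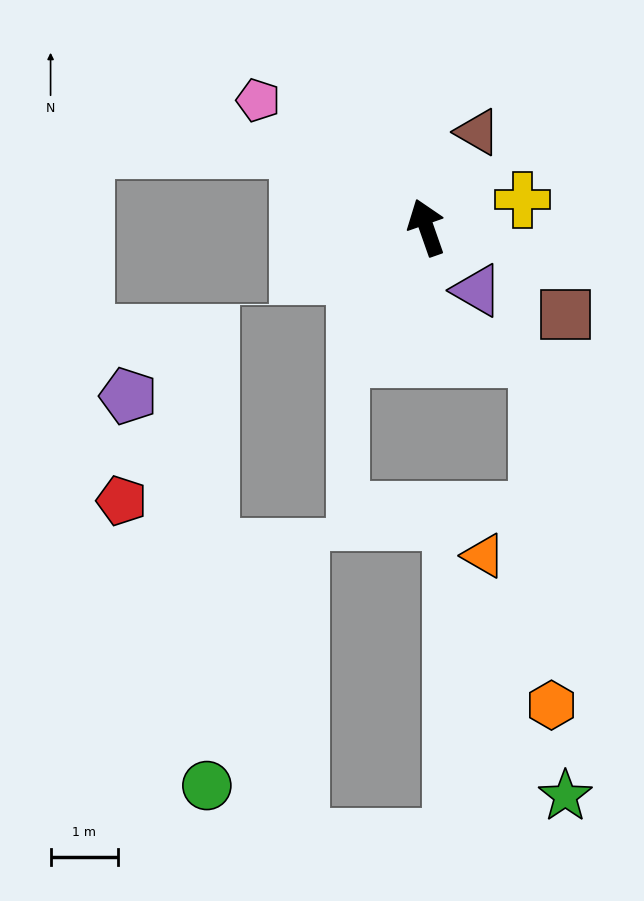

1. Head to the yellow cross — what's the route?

turn right 93°, forward 1.5 m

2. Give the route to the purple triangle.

turn right 161°, forward 1.2 m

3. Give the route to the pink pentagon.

turn left 34°, forward 3.1 m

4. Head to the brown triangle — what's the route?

turn right 48°, forward 1.6 m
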